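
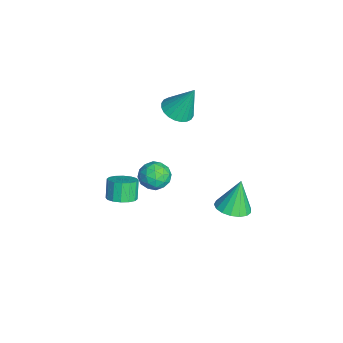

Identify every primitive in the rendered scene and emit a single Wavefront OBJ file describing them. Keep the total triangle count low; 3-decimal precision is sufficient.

v 1.971 -0.71 1.209
v 2.457 -1.147 1.721
v 1.503 -1.853 0.679
v 1.989 -2.29 1.191
v 1.343 -1.864 1.494
v 1.633 -1.158 1.821
v 2.327 -1.842 0.579
v 2.617 -1.136 0.906
v 2.677 -1.847 1.332
v 2.069 -1.86 1.897
v 1.891 -1.14 0.503
v 1.283 -1.153 1.068
v 2.255 -0.828 1.512
v 1.705 -2.172 0.888
v 1.325 -1.921 1.066
v 1.611 -2.178 1.368
v 1.771 -0.834 1.57
v 2.056 -1.091 1.872
v 1.402 -1.513 1.738
v 1.904 -1.909 0.528
v 2.189 -2.166 0.83
v 2.349 -0.822 1.032
v 2.635 -1.079 1.334
v 2.558 -1.487 0.662
v 2.67 -1.496 1.584
v 2.395 -2.168 1.272
v 2.594 -1.905 0.912
v 2.764 -1.49 1.105
v 2.313 -1.504 1.916
v 2.038 -2.176 1.605
v 1.658 -1.926 1.783
v 1.828 -1.51 1.975
v 2.442 -1.915 1.687
v 1.922 -0.824 0.795
v 1.647 -1.496 0.484
v 2.132 -1.49 0.425
v 2.302 -1.074 0.617
v 1.565 -0.832 1.128
v 1.29 -1.504 0.816
v 1.196 -1.51 1.295
v 1.366 -1.095 1.488
v 1.518 -1.085 0.713
v 3.149 2.034 -0.399
v 3.982 1.837 -0.157
v 2.771 2.446 1.239
v 4 2.25 -0.257
v 3.823 2.615 -0.389
v 3.492 2.846 -0.524
v 3.082 2.891 -0.629
v 2.687 2.74 -0.682
v 2.398 2.428 -0.671
v 2.281 2.025 -0.596
v 2.363 1.624 -0.477
v 2.624 1.318 -0.339
v 3.006 1.175 -0.216
v 3.421 1.229 -0.134
v 3.773 1.468 -0.113
v -0.318 -2.941 -2.837
v 0.348 -3.013 -2.457
v -0.196 -2.911 -1.483
v -0.862 -2.839 -1.863
v 0.307 -2.622 -2.52
v -0.237 -2.52 -1.547
v 0.099 -2.316 -2.669
v -0.445 -2.214 -1.695
v -0.221 -2.178 -2.862
v -0.765 -2.076 -1.889
v -0.566 -2.244 -3.049
v -1.111 -2.142 -2.075
v -0.846 -2.497 -3.178
v -1.39 -2.395 -2.205
v -0.984 -2.869 -3.217
v -1.528 -2.767 -2.243
v -0.943 -3.26 -3.153
v -1.487 -3.158 -2.18
v -0.735 -3.566 -3.005
v -1.279 -3.464 -2.031
v -0.415 -3.704 -2.811
v -0.959 -3.602 -1.838
v -0.069 -3.638 -2.625
v -0.614 -3.536 -1.651
v 0.21 -3.385 -2.495
v -0.334 -3.283 -1.522
v -1.316 -0.143 2.997
v -0.862 -0.828 3.251
v -1.064 0.643 4.663
v -0.621 -0.633 3.122
v -0.485 -0.364 2.975
v -0.476 -0.061 2.831
v -0.595 0.23 2.712
v -0.824 0.463 2.636
v -1.128 0.604 2.616
v -1.46 0.632 2.653
v -1.77 0.542 2.742
v -2.012 0.347 2.871
v -2.147 0.078 3.018
v -2.156 -0.225 3.162
v -2.037 -0.516 3.281
v -1.808 -0.749 3.357
v -1.505 -0.891 3.378
v -1.172 -0.918 3.34
f 1 38 17
f 38 12 41
f 17 41 6
f 38 41 17
f 1 17 13
f 17 6 18
f 13 18 2
f 17 18 13
f 1 13 22
f 13 2 23
f 22 23 8
f 13 23 22
f 1 22 34
f 22 8 37
f 34 37 11
f 22 37 34
f 1 34 38
f 34 11 42
f 38 42 12
f 34 42 38
f 2 18 29
f 18 6 32
f 29 32 10
f 18 32 29
f 6 41 19
f 41 12 40
f 19 40 5
f 41 40 19
f 12 42 39
f 42 11 35
f 39 35 3
f 42 35 39
f 11 37 36
f 37 8 24
f 36 24 7
f 37 24 36
f 8 23 28
f 23 2 25
f 28 25 9
f 23 25 28
f 4 30 16
f 30 10 31
f 16 31 5
f 30 31 16
f 4 16 14
f 16 5 15
f 14 15 3
f 16 15 14
f 4 14 21
f 14 3 20
f 21 20 7
f 14 20 21
f 4 21 26
f 21 7 27
f 26 27 9
f 21 27 26
f 4 26 30
f 26 9 33
f 30 33 10
f 26 33 30
f 5 31 19
f 31 10 32
f 19 32 6
f 31 32 19
f 3 15 39
f 15 5 40
f 39 40 12
f 15 40 39
f 7 20 36
f 20 3 35
f 36 35 11
f 20 35 36
f 9 27 28
f 27 7 24
f 28 24 8
f 27 24 28
f 10 33 29
f 33 9 25
f 29 25 2
f 33 25 29
f 44 43 46
f 44 46 45
f 46 43 47
f 46 47 45
f 47 43 48
f 47 48 45
f 48 43 49
f 48 49 45
f 49 43 50
f 49 50 45
f 50 43 51
f 50 51 45
f 51 43 52
f 51 52 45
f 52 43 53
f 52 53 45
f 53 43 54
f 53 54 45
f 54 43 55
f 54 55 45
f 55 43 56
f 55 56 45
f 56 43 57
f 56 57 45
f 57 43 44
f 57 44 45
f 59 58 62
f 59 62 60
f 60 62 63
f 60 63 61
f 62 58 64
f 62 64 63
f 63 64 65
f 63 65 61
f 64 58 66
f 64 66 65
f 65 66 67
f 65 67 61
f 66 58 68
f 66 68 67
f 67 68 69
f 67 69 61
f 68 58 70
f 68 70 69
f 69 70 71
f 69 71 61
f 70 58 72
f 70 72 71
f 71 72 73
f 71 73 61
f 72 58 74
f 72 74 73
f 73 74 75
f 73 75 61
f 74 58 76
f 74 76 75
f 75 76 77
f 75 77 61
f 76 58 78
f 76 78 77
f 77 78 79
f 77 79 61
f 78 58 80
f 78 80 79
f 79 80 81
f 79 81 61
f 80 58 82
f 80 82 81
f 81 82 83
f 81 83 61
f 82 58 59
f 82 59 83
f 83 59 60
f 83 60 61
f 85 84 87
f 85 87 86
f 87 84 88
f 87 88 86
f 88 84 89
f 88 89 86
f 89 84 90
f 89 90 86
f 90 84 91
f 90 91 86
f 91 84 92
f 91 92 86
f 92 84 93
f 92 93 86
f 93 84 94
f 93 94 86
f 94 84 95
f 94 95 86
f 95 84 96
f 95 96 86
f 96 84 97
f 96 97 86
f 97 84 98
f 97 98 86
f 98 84 99
f 98 99 86
f 99 84 100
f 99 100 86
f 100 84 101
f 100 101 86
f 101 84 85
f 101 85 86



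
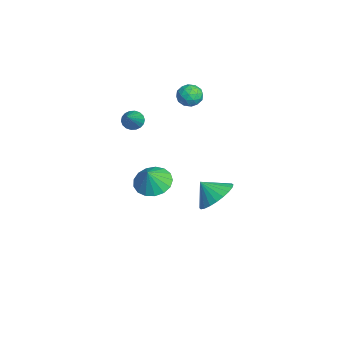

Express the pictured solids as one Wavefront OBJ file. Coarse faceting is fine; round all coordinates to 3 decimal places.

v -3.808 -0.38 0.167
v -3.434 -0.273 -0.251
v -2.192 -0.84 1.493
v -3.461 -0.047 -0.139
v -3.556 0.114 0.032
v -3.701 0.177 0.231
v -3.867 0.129 0.417
v -4.022 -0.019 0.553
v -4.133 -0.239 0.613
v -4.181 -0.486 0.585
v -4.154 -0.713 0.473
v -4.059 -0.873 0.302
v -3.914 -0.936 0.103
v -3.748 -0.889 -0.083
v -3.594 -0.74 -0.219
v -3.482 -0.521 -0.279
v -3.928 2.919 1.983
v -3.305 2.772 1.715
v -4.315 1.928 1.625
v -3.692 1.781 1.357
v -3.776 1.808 2.045
v -3.537 2.421 2.267
v -4.083 2.279 1.073
v -3.844 2.892 1.295
v -3.401 2.377 1.153
v -3.211 2.086 1.754
v -4.409 2.614 1.586
v -4.219 2.323 2.187
v -3.583 2.933 1.881
v -4.037 1.767 1.459
v -4.087 1.783 1.864
v -3.721 1.697 1.707
v -3.719 2.726 2.205
v -3.353 2.64 2.047
v -3.63 2.073 2.241
v -4.267 2.06 1.293
v -3.901 1.974 1.135
v -3.899 3.003 1.633
v -3.533 2.917 1.476
v -3.99 2.627 1.099
v -3.272 2.614 1.393
v -3.5 2.031 1.182
v -3.73 2.324 1.015
v -3.589 2.684 1.146
v -3.161 2.443 1.746
v -3.388 1.86 1.535
v -3.438 1.876 1.94
v -3.297 2.236 2.07
v -3.217 2.211 1.415
v -4.232 2.84 1.805
v -4.459 2.257 1.594
v -4.323 2.464 1.27
v -4.182 2.824 1.4
v -4.12 2.669 2.158
v -4.348 2.086 1.947
v -4.031 2.016 2.194
v -3.89 2.376 2.325
v -4.403 2.489 1.925
v -3.846 0.564 -4.378
v -3.114 0.107 -4.862
v -3.354 0.236 -3.322
v -2.952 0.548 -4.801
v -2.994 0.992 -4.643
v -3.232 1.339 -4.424
v -3.611 1.508 -4.195
v -4.043 1.461 -4.007
v -4.431 1.208 -3.905
v -4.685 0.808 -3.91
v -4.746 0.352 -4.023
v -4.602 -0.056 -4.217
v -4.284 -0.321 -4.448
v -3.866 -0.384 -4.663
v -3.444 -0.23 -4.812
v 2.113 2.708 -1.344
v 2.947 2.881 -0.783
v 1.727 2.012 -0.556
v 2.704 3.166 -0.65
v 2.371 3.382 -0.623
v 1.998 3.495 -0.705
v 1.643 3.488 -0.885
v 1.359 3.363 -1.135
v 1.191 3.138 -1.416
v 1.162 2.847 -1.686
v 1.278 2.535 -1.905
v 1.522 2.25 -2.038
v 1.855 2.034 -2.065
v 2.228 1.921 -1.983
v 2.583 1.928 -1.803
v 2.866 2.053 -1.554
v 3.035 2.278 -1.272
v 3.064 2.569 -1.002
f 2 1 4
f 2 4 3
f 4 1 5
f 4 5 3
f 5 1 6
f 5 6 3
f 6 1 7
f 6 7 3
f 7 1 8
f 7 8 3
f 8 1 9
f 8 9 3
f 9 1 10
f 9 10 3
f 10 1 11
f 10 11 3
f 11 1 12
f 11 12 3
f 12 1 13
f 12 13 3
f 13 1 14
f 13 14 3
f 14 1 15
f 14 15 3
f 15 1 16
f 15 16 3
f 16 1 2
f 16 2 3
f 17 54 33
f 54 28 57
f 33 57 22
f 54 57 33
f 17 33 29
f 33 22 34
f 29 34 18
f 33 34 29
f 17 29 38
f 29 18 39
f 38 39 24
f 29 39 38
f 17 38 50
f 38 24 53
f 50 53 27
f 38 53 50
f 17 50 54
f 50 27 58
f 54 58 28
f 50 58 54
f 18 34 45
f 34 22 48
f 45 48 26
f 34 48 45
f 22 57 35
f 57 28 56
f 35 56 21
f 57 56 35
f 28 58 55
f 58 27 51
f 55 51 19
f 58 51 55
f 27 53 52
f 53 24 40
f 52 40 23
f 53 40 52
f 24 39 44
f 39 18 41
f 44 41 25
f 39 41 44
f 20 46 32
f 46 26 47
f 32 47 21
f 46 47 32
f 20 32 30
f 32 21 31
f 30 31 19
f 32 31 30
f 20 30 37
f 30 19 36
f 37 36 23
f 30 36 37
f 20 37 42
f 37 23 43
f 42 43 25
f 37 43 42
f 20 42 46
f 42 25 49
f 46 49 26
f 42 49 46
f 21 47 35
f 47 26 48
f 35 48 22
f 47 48 35
f 19 31 55
f 31 21 56
f 55 56 28
f 31 56 55
f 23 36 52
f 36 19 51
f 52 51 27
f 36 51 52
f 25 43 44
f 43 23 40
f 44 40 24
f 43 40 44
f 26 49 45
f 49 25 41
f 45 41 18
f 49 41 45
f 60 59 62
f 60 62 61
f 62 59 63
f 62 63 61
f 63 59 64
f 63 64 61
f 64 59 65
f 64 65 61
f 65 59 66
f 65 66 61
f 66 59 67
f 66 67 61
f 67 59 68
f 67 68 61
f 68 59 69
f 68 69 61
f 69 59 70
f 69 70 61
f 70 59 71
f 70 71 61
f 71 59 72
f 71 72 61
f 72 59 73
f 72 73 61
f 73 59 60
f 73 60 61
f 75 74 77
f 75 77 76
f 77 74 78
f 77 78 76
f 78 74 79
f 78 79 76
f 79 74 80
f 79 80 76
f 80 74 81
f 80 81 76
f 81 74 82
f 81 82 76
f 82 74 83
f 82 83 76
f 83 74 84
f 83 84 76
f 84 74 85
f 84 85 76
f 85 74 86
f 85 86 76
f 86 74 87
f 86 87 76
f 87 74 88
f 87 88 76
f 88 74 89
f 88 89 76
f 89 74 90
f 89 90 76
f 90 74 91
f 90 91 76
f 91 74 75
f 91 75 76



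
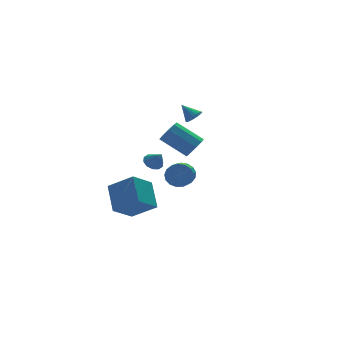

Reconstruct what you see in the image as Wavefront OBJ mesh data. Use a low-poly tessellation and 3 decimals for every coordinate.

v 1.407 2.861 -1.725
v 1.815 2.904 -1.026
v 1.081 1.922 -0.537
v 0.673 1.879 -1.235
v 1.519 3.15 -0.976
v 0.785 2.168 -0.487
v 1.198 3.33 -1.098
v 0.464 2.348 -0.609
v 0.924 3.402 -1.363
v 0.19 2.42 -0.874
v 0.761 3.35 -1.711
v 0.028 2.368 -1.222
v 0.747 3.186 -2.062
v 0.013 2.204 -1.573
v 0.883 2.948 -2.336
v 0.149 1.966 -1.847
v 1.139 2.69 -2.47
v 0.405 1.708 -1.98
v 1.457 2.471 -2.433
v 0.723 1.489 -1.943
v 1.763 2.341 -2.233
v 1.029 1.359 -1.744
v 1.988 2.331 -1.918
v 1.254 1.349 -1.428
v 2.079 2.442 -1.558
v 1.346 1.46 -1.068
v 2.017 2.649 -1.236
v 1.283 1.667 -0.747
v -2.356 -0.66 1.609
v -1.965 -0.965 1.29
v -2.204 -1.28 2.391
v -1.786 -0.7 1.465
v -1.824 -0.42 1.695
v -2.066 -0.231 1.892
v -2.419 -0.206 1.981
v -2.748 -0.354 1.928
v -2.927 -0.619 1.753
v -2.889 -0.899 1.523
v -2.647 -1.088 1.326
v -2.294 -1.113 1.237
v 2.5 3.369 2.298
v 2.849 3.156 2.709
v 2.16 4.171 3.002
v 3 3.326 2.588
v 3.052 3.505 2.409
v 2.995 3.657 2.209
v 2.84 3.752 2.026
v 2.617 3.771 1.897
v 2.371 3.71 1.847
v 2.15 3.582 1.887
v 1.999 3.412 2.008
v 1.947 3.233 2.187
v 2.004 3.081 2.388
v 2.159 2.986 2.571
v 2.382 2.967 2.7
v 2.628 3.028 2.749
v -0.689 -2.126 2.845
v -0.2 -2.188 3.385
v -1.143 -1.016 4.374
v -1.631 -0.954 3.835
v -0.067 -1.82 3.075
v -1.01 -0.648 4.064
v -0.224 -1.594 2.658
v -1.167 -0.423 3.647
v -0.599 -1.618 2.329
v -1.542 -0.446 3.318
v -1.016 -1.879 2.241
v -1.958 -0.707 3.23
v -1.279 -2.256 2.436
v -2.222 -1.084 3.425
v -1.266 -2.572 2.823
v -2.209 -1.4 3.812
v -0.983 -2.679 3.22
v -1.926 -1.507 4.209
v -0.562 -2.528 3.442
v -1.505 -1.356 4.431
v -2.771 3.161 -3.686
v -1.778 2.034 -2.693
v -2.308 4.612 -2.501
v -1.316 3.486 -1.508
v -1.404 3.514 -4.652
v -0.412 2.388 -3.659
v -0.942 4.966 -3.467
v 0.051 3.839 -2.474
f 2 1 5
f 2 5 3
f 3 5 6
f 3 6 4
f 5 1 7
f 5 7 6
f 6 7 8
f 6 8 4
f 7 1 9
f 7 9 8
f 8 9 10
f 8 10 4
f 9 1 11
f 9 11 10
f 10 11 12
f 10 12 4
f 11 1 13
f 11 13 12
f 12 13 14
f 12 14 4
f 13 1 15
f 13 15 14
f 14 15 16
f 14 16 4
f 15 1 17
f 15 17 16
f 16 17 18
f 16 18 4
f 17 1 19
f 17 19 18
f 18 19 20
f 18 20 4
f 19 1 21
f 19 21 20
f 20 21 22
f 20 22 4
f 21 1 23
f 21 23 22
f 22 23 24
f 22 24 4
f 23 1 25
f 23 25 24
f 24 25 26
f 24 26 4
f 25 1 27
f 25 27 26
f 26 27 28
f 26 28 4
f 27 1 2
f 27 2 28
f 28 2 3
f 28 3 4
f 30 29 32
f 30 32 31
f 32 29 33
f 32 33 31
f 33 29 34
f 33 34 31
f 34 29 35
f 34 35 31
f 35 29 36
f 35 36 31
f 36 29 37
f 36 37 31
f 37 29 38
f 37 38 31
f 38 29 39
f 38 39 31
f 39 29 40
f 39 40 31
f 40 29 30
f 40 30 31
f 42 41 44
f 42 44 43
f 44 41 45
f 44 45 43
f 45 41 46
f 45 46 43
f 46 41 47
f 46 47 43
f 47 41 48
f 47 48 43
f 48 41 49
f 48 49 43
f 49 41 50
f 49 50 43
f 50 41 51
f 50 51 43
f 51 41 52
f 51 52 43
f 52 41 53
f 52 53 43
f 53 41 54
f 53 54 43
f 54 41 55
f 54 55 43
f 55 41 56
f 55 56 43
f 56 41 42
f 56 42 43
f 58 57 61
f 58 61 59
f 59 61 62
f 59 62 60
f 61 57 63
f 61 63 62
f 62 63 64
f 62 64 60
f 63 57 65
f 63 65 64
f 64 65 66
f 64 66 60
f 65 57 67
f 65 67 66
f 66 67 68
f 66 68 60
f 67 57 69
f 67 69 68
f 68 69 70
f 68 70 60
f 69 57 71
f 69 71 70
f 70 71 72
f 70 72 60
f 71 57 73
f 71 73 72
f 72 73 74
f 72 74 60
f 73 57 75
f 73 75 74
f 74 75 76
f 74 76 60
f 75 57 58
f 75 58 76
f 76 58 59
f 76 59 60
f 78 80 77
f 81 78 77
f 77 80 79
f 79 81 77
f 78 84 80
f 82 78 81
f 82 84 78
f 80 84 79
f 83 81 79
f 79 84 83
f 83 82 81
f 84 82 83



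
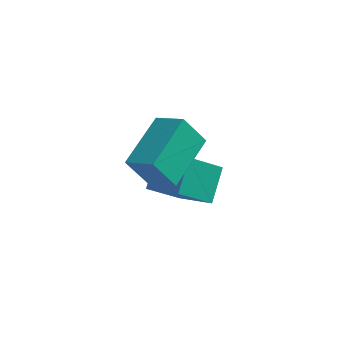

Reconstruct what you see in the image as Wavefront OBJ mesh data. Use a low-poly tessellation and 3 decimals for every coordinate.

v -2.432 -3.975 -0.561
v -2.971 -4.062 0.265
v -2.028 -2.517 -0.144
v -2.566 -2.603 0.682
v -1.674 -4.317 -0.102
v -2.212 -4.403 0.724
v -1.269 -2.858 0.315
v -1.808 -2.945 1.141
v -1.863 -3.267 -1.606
v -1.78 -2.411 -0.969
v -2.808 -2.722 -2.216
v -2.725 -1.866 -1.579
v -1.115 -2.794 -2.341
v -1.032 -1.938 -1.704
v -2.06 -2.249 -2.951
v -1.977 -1.393 -2.314
f 2 4 1
f 5 2 1
f 1 4 3
f 3 5 1
f 2 8 4
f 6 2 5
f 6 8 2
f 4 8 3
f 7 5 3
f 3 8 7
f 7 6 5
f 8 6 7
f 10 12 9
f 13 10 9
f 9 12 11
f 11 13 9
f 10 16 12
f 14 10 13
f 14 16 10
f 12 16 11
f 15 13 11
f 11 16 15
f 15 14 13
f 16 14 15



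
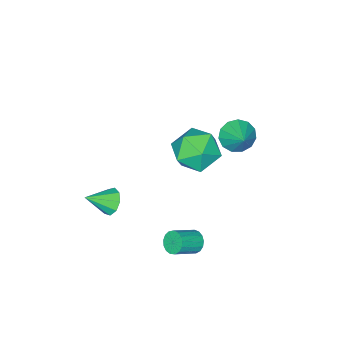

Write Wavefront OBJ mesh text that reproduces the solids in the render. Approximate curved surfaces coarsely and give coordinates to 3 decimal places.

v -0.539 0.442 2.388
v -0.111 -0.191 2.784
v 0.079 1.338 3.152
v 0.162 -0.057 2.407
v 0.212 0.235 2.023
v 0.024 0.593 1.756
v -0.343 0.902 1.689
v -0.772 1.066 1.844
v -1.127 1.031 2.172
v -1.295 0.809 2.568
v -1.224 0.471 2.908
v -0.934 0.123 3.082
v -0.52 -0.123 3.036
v 3.444 -3.568 -2.399
v 3.94 -3.146 -2.75
v 4.496 -4.172 -1.641
v 3.775 -2.91 -2.334
v 3.455 -2.982 -1.948
v 3.13 -3.329 -1.774
v 2.952 -3.787 -1.892
v 3.005 -4.144 -2.247
v 3.262 -4.231 -2.674
v 3.606 -4.008 -2.972
v 3.873 -3.579 -3.002
v 2.711 1.145 2.862
v 3.233 0.258 3.499
v 0.947 0.422 3.301
v 1.469 -0.465 3.938
v 1.516 0.675 4.338
v 2.606 1.122 4.067
v 1.574 -0.442 2.733
v 2.664 0.005 2.462
v 2.53 -0.722 3.419
v 2.494 -0.032 4.411
v 1.686 0.712 2.389
v 1.65 1.402 3.381
v 3.34 1.358 -1.744
v 3.673 1.499 -2.21
v 4.753 1.223 -1.522
v 4.42 1.082 -1.056
v 3.646 1.743 -2.07
v 4.726 1.467 -1.382
v 3.549 1.898 -1.855
v 4.629 1.622 -1.167
v 3.404 1.93 -1.615
v 4.484 1.654 -0.927
v 3.244 1.831 -1.404
v 4.325 1.555 -0.716
v 3.107 1.623 -1.271
v 4.187 1.347 -0.583
v 3.022 1.355 -1.247
v 4.103 1.079 -0.559
v 3.011 1.087 -1.336
v 4.091 0.811 -0.648
v 3.075 0.882 -1.519
v 4.155 0.605 -0.831
v 3.199 0.785 -1.753
v 4.279 0.509 -1.065
v 3.356 0.82 -1.985
v 4.436 0.544 -1.297
v 3.509 0.978 -2.162
v 4.589 0.702 -1.474
v 3.624 1.223 -2.243
v 4.704 0.947 -1.556
f 2 1 4
f 2 4 3
f 4 1 5
f 4 5 3
f 5 1 6
f 5 6 3
f 6 1 7
f 6 7 3
f 7 1 8
f 7 8 3
f 8 1 9
f 8 9 3
f 9 1 10
f 9 10 3
f 10 1 11
f 10 11 3
f 11 1 12
f 11 12 3
f 12 1 13
f 12 13 3
f 13 1 2
f 13 2 3
f 15 14 17
f 15 17 16
f 17 14 18
f 17 18 16
f 18 14 19
f 18 19 16
f 19 14 20
f 19 20 16
f 20 14 21
f 20 21 16
f 21 14 22
f 21 22 16
f 22 14 23
f 22 23 16
f 23 14 24
f 23 24 16
f 24 14 15
f 24 15 16
f 25 36 30
f 25 30 26
f 25 26 32
f 25 32 35
f 25 35 36
f 26 30 34
f 30 36 29
f 36 35 27
f 35 32 31
f 32 26 33
f 28 34 29
f 28 29 27
f 28 27 31
f 28 31 33
f 28 33 34
f 29 34 30
f 27 29 36
f 31 27 35
f 33 31 32
f 34 33 26
f 38 37 41
f 38 41 39
f 39 41 42
f 39 42 40
f 41 37 43
f 41 43 42
f 42 43 44
f 42 44 40
f 43 37 45
f 43 45 44
f 44 45 46
f 44 46 40
f 45 37 47
f 45 47 46
f 46 47 48
f 46 48 40
f 47 37 49
f 47 49 48
f 48 49 50
f 48 50 40
f 49 37 51
f 49 51 50
f 50 51 52
f 50 52 40
f 51 37 53
f 51 53 52
f 52 53 54
f 52 54 40
f 53 37 55
f 53 55 54
f 54 55 56
f 54 56 40
f 55 37 57
f 55 57 56
f 56 57 58
f 56 58 40
f 57 37 59
f 57 59 58
f 58 59 60
f 58 60 40
f 59 37 61
f 59 61 60
f 60 61 62
f 60 62 40
f 61 37 63
f 61 63 62
f 62 63 64
f 62 64 40
f 63 37 38
f 63 38 64
f 64 38 39
f 64 39 40



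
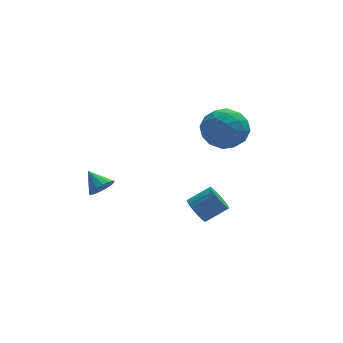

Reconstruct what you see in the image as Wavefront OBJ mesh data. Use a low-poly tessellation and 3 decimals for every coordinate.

v 1.066 -0.708 -0.865
v 1.434 -0.746 -1.435
v 2.443 -0.73 -0.785
v 2.074 -0.692 -0.215
v 1.407 -0.466 -1.401
v 2.416 -0.45 -0.751
v 1.322 -0.229 -1.274
v 2.33 -0.213 -0.624
v 1.192 -0.074 -1.076
v 2.2 -0.058 -0.426
v 1.04 -0.029 -0.842
v 2.048 -0.013 -0.192
v 0.893 -0.101 -0.612
v 1.901 -0.085 0.039
v 0.775 -0.278 -0.425
v 1.784 -0.262 0.225
v 0.708 -0.53 -0.315
v 1.717 -0.514 0.335
v 0.703 -0.812 -0.3
v 1.711 -0.796 0.351
v 0.76 -1.077 -0.382
v 1.769 -1.061 0.268
v 0.871 -1.277 -0.548
v 1.879 -1.261 0.102
v 1.015 -1.379 -0.769
v 2.023 -1.363 -0.119
v 1.167 -1.365 -1.007
v 2.176 -1.349 -0.356
v 1.303 -1.238 -1.22
v 2.311 -1.222 -0.569
v 1.397 -1.019 -1.371
v 2.406 -1.003 -0.721
v -2.33 2.215 -0.782
v -1.734 2.398 -0.599
v -2.77 3.005 -0.138
v -1.801 2.583 -0.872
v -2.011 2.669 -1.12
v -2.306 2.634 -1.279
v -2.607 2.487 -1.304
v -2.834 2.267 -1.189
v -2.926 2.033 -0.966
v -2.859 1.848 -0.693
v -2.649 1.761 -0.444
v -2.355 1.796 -0.286
v -2.053 1.944 -0.26
v -1.826 2.164 -0.375
v 3.612 2.423 1.252
v 4.098 1.806 2.086
v 2.042 2.514 2.234
v 2.528 1.897 3.068
v 2.883 2.968 2.867
v 3.853 2.911 2.26
v 2.287 1.409 2.06
v 3.257 1.352 1.453
v 3.279 1.178 2.585
v 3.648 2.142 3.084
v 2.492 2.178 1.236
v 2.861 3.142 1.735
v 3.993 2.106 1.582
v 2.147 2.214 2.738
v 2.356 2.843 2.619
v 2.641 2.48 3.11
v 3.849 2.756 1.685
v 4.135 2.393 2.175
v 3.42 3.077 2.635
v 2.005 1.927 2.145
v 2.291 1.564 2.635
v 3.499 1.84 1.21
v 3.784 1.477 1.701
v 2.72 1.243 1.685
v 3.797 1.375 2.366
v 2.874 1.428 2.944
v 2.733 1.141 2.351
v 3.303 1.108 1.994
v 4.014 1.941 2.66
v 3.091 1.995 3.237
v 3.299 2.624 3.119
v 3.87 2.591 2.762
v 3.532 1.573 2.953
v 3.049 2.325 1.083
v 2.126 2.379 1.66
v 2.27 1.729 1.558
v 2.841 1.696 1.201
v 3.266 2.892 1.376
v 2.343 2.945 1.954
v 2.837 3.212 2.326
v 3.407 3.179 1.969
v 2.608 2.747 1.367
f 2 1 5
f 2 5 3
f 3 5 6
f 3 6 4
f 5 1 7
f 5 7 6
f 6 7 8
f 6 8 4
f 7 1 9
f 7 9 8
f 8 9 10
f 8 10 4
f 9 1 11
f 9 11 10
f 10 11 12
f 10 12 4
f 11 1 13
f 11 13 12
f 12 13 14
f 12 14 4
f 13 1 15
f 13 15 14
f 14 15 16
f 14 16 4
f 15 1 17
f 15 17 16
f 16 17 18
f 16 18 4
f 17 1 19
f 17 19 18
f 18 19 20
f 18 20 4
f 19 1 21
f 19 21 20
f 20 21 22
f 20 22 4
f 21 1 23
f 21 23 22
f 22 23 24
f 22 24 4
f 23 1 25
f 23 25 24
f 24 25 26
f 24 26 4
f 25 1 27
f 25 27 26
f 26 27 28
f 26 28 4
f 27 1 29
f 27 29 28
f 28 29 30
f 28 30 4
f 29 1 31
f 29 31 30
f 30 31 32
f 30 32 4
f 31 1 2
f 31 2 32
f 32 2 3
f 32 3 4
f 34 33 36
f 34 36 35
f 36 33 37
f 36 37 35
f 37 33 38
f 37 38 35
f 38 33 39
f 38 39 35
f 39 33 40
f 39 40 35
f 40 33 41
f 40 41 35
f 41 33 42
f 41 42 35
f 42 33 43
f 42 43 35
f 43 33 44
f 43 44 35
f 44 33 45
f 44 45 35
f 45 33 46
f 45 46 35
f 46 33 34
f 46 34 35
f 47 84 63
f 84 58 87
f 63 87 52
f 84 87 63
f 47 63 59
f 63 52 64
f 59 64 48
f 63 64 59
f 47 59 68
f 59 48 69
f 68 69 54
f 59 69 68
f 47 68 80
f 68 54 83
f 80 83 57
f 68 83 80
f 47 80 84
f 80 57 88
f 84 88 58
f 80 88 84
f 48 64 75
f 64 52 78
f 75 78 56
f 64 78 75
f 52 87 65
f 87 58 86
f 65 86 51
f 87 86 65
f 58 88 85
f 88 57 81
f 85 81 49
f 88 81 85
f 57 83 82
f 83 54 70
f 82 70 53
f 83 70 82
f 54 69 74
f 69 48 71
f 74 71 55
f 69 71 74
f 50 76 62
f 76 56 77
f 62 77 51
f 76 77 62
f 50 62 60
f 62 51 61
f 60 61 49
f 62 61 60
f 50 60 67
f 60 49 66
f 67 66 53
f 60 66 67
f 50 67 72
f 67 53 73
f 72 73 55
f 67 73 72
f 50 72 76
f 72 55 79
f 76 79 56
f 72 79 76
f 51 77 65
f 77 56 78
f 65 78 52
f 77 78 65
f 49 61 85
f 61 51 86
f 85 86 58
f 61 86 85
f 53 66 82
f 66 49 81
f 82 81 57
f 66 81 82
f 55 73 74
f 73 53 70
f 74 70 54
f 73 70 74
f 56 79 75
f 79 55 71
f 75 71 48
f 79 71 75



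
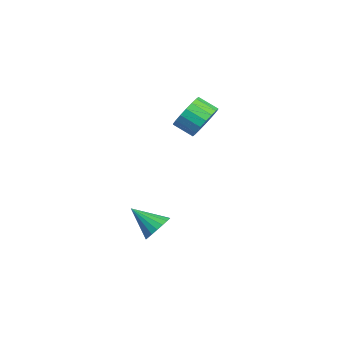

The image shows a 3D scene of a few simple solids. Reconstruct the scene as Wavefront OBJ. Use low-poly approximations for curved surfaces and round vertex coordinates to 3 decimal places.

v 2.019 1.546 -3.24
v 2.63 0.909 -3.415
v 1.081 0.354 -2.18
v 2.777 1.085 -3.087
v 2.774 1.353 -2.789
v 2.621 1.659 -2.58
v 2.349 1.942 -2.502
v 2.011 2.147 -2.57
v 1.675 2.233 -2.771
v 1.408 2.183 -3.065
v 1.261 2.006 -3.393
v 1.264 1.739 -3.691
v 1.417 1.433 -3.9
v 1.689 1.149 -3.978
v 2.026 0.944 -3.909
v 2.362 0.859 -3.709
v -0.146 4.44 2.887
v 0.719 4.263 3.525
v 0.091 3.382 4.132
v -0.774 3.56 3.493
v 0.474 4.605 3.768
v -0.153 3.724 4.374
v 0.107 4.914 3.836
v -0.521 4.033 4.442
v -0.311 5.129 3.716
v -0.939 4.248 4.322
v -0.696 5.208 3.431
v -1.324 4.327 4.038
v -0.972 5.135 3.039
v -1.6 4.254 3.646
v -1.085 4.924 2.617
v -1.713 4.043 3.223
v -1.011 4.618 2.248
v -1.639 3.737 2.855
v -0.767 4.276 2.006
v -1.394 3.395 2.612
v -0.399 3.967 1.938
v -1.027 3.086 2.544
v 0.019 3.752 2.058
v -0.609 2.871 2.664
v 0.404 3.673 2.342
v -0.224 2.792 2.949
v 0.68 3.746 2.734
v 0.052 2.865 3.341
v 0.793 3.957 3.157
v 0.165 3.076 3.763
f 2 1 4
f 2 4 3
f 4 1 5
f 4 5 3
f 5 1 6
f 5 6 3
f 6 1 7
f 6 7 3
f 7 1 8
f 7 8 3
f 8 1 9
f 8 9 3
f 9 1 10
f 9 10 3
f 10 1 11
f 10 11 3
f 11 1 12
f 11 12 3
f 12 1 13
f 12 13 3
f 13 1 14
f 13 14 3
f 14 1 15
f 14 15 3
f 15 1 16
f 15 16 3
f 16 1 2
f 16 2 3
f 18 17 21
f 18 21 19
f 19 21 22
f 19 22 20
f 21 17 23
f 21 23 22
f 22 23 24
f 22 24 20
f 23 17 25
f 23 25 24
f 24 25 26
f 24 26 20
f 25 17 27
f 25 27 26
f 26 27 28
f 26 28 20
f 27 17 29
f 27 29 28
f 28 29 30
f 28 30 20
f 29 17 31
f 29 31 30
f 30 31 32
f 30 32 20
f 31 17 33
f 31 33 32
f 32 33 34
f 32 34 20
f 33 17 35
f 33 35 34
f 34 35 36
f 34 36 20
f 35 17 37
f 35 37 36
f 36 37 38
f 36 38 20
f 37 17 39
f 37 39 38
f 38 39 40
f 38 40 20
f 39 17 41
f 39 41 40
f 40 41 42
f 40 42 20
f 41 17 43
f 41 43 42
f 42 43 44
f 42 44 20
f 43 17 45
f 43 45 44
f 44 45 46
f 44 46 20
f 45 17 18
f 45 18 46
f 46 18 19
f 46 19 20



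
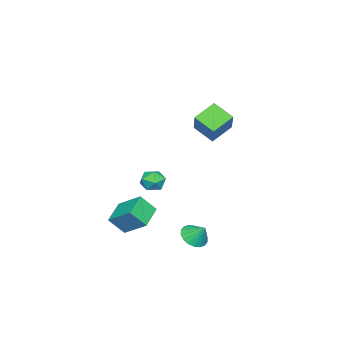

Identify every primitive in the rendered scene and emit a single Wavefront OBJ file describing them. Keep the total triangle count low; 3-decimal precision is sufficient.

v 2.643 -1.745 -4.509
v 1.183 -1.928 -3.992
v 2.815 -0.314 -3.516
v 1.355 -0.497 -2.999
v 3.085 -2.483 -3.521
v 1.625 -2.666 -3.004
v 3.257 -1.052 -2.528
v 1.797 -1.235 -2.011
v 2.436 2.326 -3.823
v 3.094 2.66 -4.202
v 2.564 3.034 -2.977
v 2.814 2.863 -4.33
v 2.458 2.96 -4.357
v 2.099 2.932 -4.279
v 1.806 2.783 -4.11
v 1.637 2.544 -3.884
v 1.627 2.262 -3.646
v 1.777 1.992 -3.443
v 2.058 1.789 -3.315
v 2.413 1.692 -3.288
v 2.773 1.72 -3.366
v 3.066 1.869 -3.535
v 3.234 2.108 -3.761
v 3.244 2.39 -3.999
v -2.413 0.934 2.994
v -1.106 1.652 4.415
v -2.282 2.125 2.271
v -0.975 2.844 3.692
v -1.285 0.356 2.248
v 0.022 1.075 3.669
v -1.154 1.548 1.525
v 0.153 2.266 2.946
v -1.036 -1.642 -1.444
v -0.602 -0.987 -1.64
v -0.218 -2.393 -2.14
v 0.216 -1.738 -2.336
v 0.215 -2.01 -1.573
v -0.291 -1.546 -1.143
v -0.529 -1.834 -2.637
v -1.035 -1.37 -2.207
v -0.288 -1.106 -2.377
v 0.171 -1.215 -1.719
v -0.991 -2.165 -2.061
v -0.532 -2.274 -1.403
f 2 4 1
f 5 2 1
f 1 4 3
f 3 5 1
f 2 8 4
f 6 2 5
f 6 8 2
f 4 8 3
f 7 5 3
f 3 8 7
f 7 6 5
f 8 6 7
f 10 9 12
f 10 12 11
f 12 9 13
f 12 13 11
f 13 9 14
f 13 14 11
f 14 9 15
f 14 15 11
f 15 9 16
f 15 16 11
f 16 9 17
f 16 17 11
f 17 9 18
f 17 18 11
f 18 9 19
f 18 19 11
f 19 9 20
f 19 20 11
f 20 9 21
f 20 21 11
f 21 9 22
f 21 22 11
f 22 9 23
f 22 23 11
f 23 9 24
f 23 24 11
f 24 9 10
f 24 10 11
f 26 28 25
f 29 26 25
f 25 28 27
f 27 29 25
f 26 32 28
f 30 26 29
f 30 32 26
f 28 32 27
f 31 29 27
f 27 32 31
f 31 30 29
f 32 30 31
f 33 44 38
f 33 38 34
f 33 34 40
f 33 40 43
f 33 43 44
f 34 38 42
f 38 44 37
f 44 43 35
f 43 40 39
f 40 34 41
f 36 42 37
f 36 37 35
f 36 35 39
f 36 39 41
f 36 41 42
f 37 42 38
f 35 37 44
f 39 35 43
f 41 39 40
f 42 41 34



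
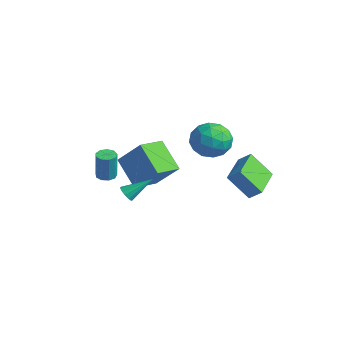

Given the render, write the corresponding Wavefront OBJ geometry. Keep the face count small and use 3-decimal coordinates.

v -0.37 1.948 -0.92
v 0.682 1.335 -0.847
v -1.042 0.985 0.667
v 0.01 0.372 0.74
v -0.018 1.566 0.984
v 0.398 2.162 0.004
v -0.758 0.158 -0.184
v -0.342 0.754 -1.164
v 0.442 0.229 -0.392
v 0.9 1.099 0.33
v -1.26 1.221 -0.51
v -0.802 2.091 0.212
v 0.215 1.726 -1.022
v -0.575 0.594 0.842
v -0.591 1.296 0.986
v 0.027 0.936 1.029
v 0.048 2.212 -0.522
v 0.666 1.851 -0.479
v 0.255 1.988 0.597
v -1.026 0.469 0.299
v -0.408 0.108 0.342
v -0.387 1.384 -1.209
v 0.231 1.024 -1.166
v -0.615 0.332 -0.777
v 0.692 0.715 -0.712
v 0.297 0.149 0.22
v -0.154 0.024 -0.323
v 0.09 0.374 -0.899
v 0.961 1.227 -0.288
v 0.566 0.661 0.645
v 0.55 1.363 0.788
v 0.794 1.713 0.212
v 0.82 0.577 -0.02
v -0.926 1.659 -0.825
v -1.321 1.093 0.108
v -1.154 0.607 -0.392
v -0.91 0.957 -0.968
v -0.657 2.171 -0.4
v -1.052 1.605 0.532
v -0.45 1.946 0.719
v -0.206 2.296 0.143
v -1.18 1.743 -0.16
v -0.077 -4.254 -2.201
v 0.419 -4.438 -2.241
v 0.477 -2.966 -1.259
v 0.379 -4.253 -2.471
v 0.195 -4.068 -2.616
v -0.075 -3.942 -2.63
v -0.346 -3.915 -2.507
v -0.532 -3.996 -2.287
v -0.573 -4.159 -2.04
v -0.456 -4.352 -1.845
v -0.22 -4.514 -1.762
v 0.063 -4.594 -1.819
v 0.3 -4.566 -1.998
v -3.613 -3.194 -2.99
v -3.065 -3.377 -3.051
v -2.9 -3.448 -1.351
v -3.447 -3.266 -1.29
v -3.075 -2.981 -3.033
v -2.91 -3.052 -1.333
v -3.336 -2.684 -2.996
v -3.171 -2.756 -1.295
v -3.727 -2.627 -2.955
v -3.562 -2.698 -1.255
v -4.064 -2.835 -2.931
v -3.899 -2.906 -1.231
v -4.19 -3.211 -2.935
v -4.025 -3.282 -1.234
v -4.046 -3.579 -2.964
v -3.88 -3.651 -1.264
v -3.699 -3.768 -3.006
v -3.534 -3.839 -1.305
v -3.312 -3.688 -3.04
v -3.147 -3.759 -1.34
v -4.998 -1.567 -3.079
v -3.657 -0.967 -1.442
v -5.27 0.03 -3.441
v -3.929 0.63 -1.804
v -3.331 -1.59 -4.436
v -1.99 -0.99 -2.799
v -3.603 0.007 -4.798
v -2.262 0.607 -3.161
v 2.964 1.317 -2.984
v 2.07 0.548 -1.611
v 1.664 3.014 -2.88
v 0.77 2.245 -1.507
v 3.53 1.715 -2.393
v 2.636 0.946 -1.02
v 2.23 3.412 -2.289
v 1.336 2.643 -0.916
f 1 38 17
f 38 12 41
f 17 41 6
f 38 41 17
f 1 17 13
f 17 6 18
f 13 18 2
f 17 18 13
f 1 13 22
f 13 2 23
f 22 23 8
f 13 23 22
f 1 22 34
f 22 8 37
f 34 37 11
f 22 37 34
f 1 34 38
f 34 11 42
f 38 42 12
f 34 42 38
f 2 18 29
f 18 6 32
f 29 32 10
f 18 32 29
f 6 41 19
f 41 12 40
f 19 40 5
f 41 40 19
f 12 42 39
f 42 11 35
f 39 35 3
f 42 35 39
f 11 37 36
f 37 8 24
f 36 24 7
f 37 24 36
f 8 23 28
f 23 2 25
f 28 25 9
f 23 25 28
f 4 30 16
f 30 10 31
f 16 31 5
f 30 31 16
f 4 16 14
f 16 5 15
f 14 15 3
f 16 15 14
f 4 14 21
f 14 3 20
f 21 20 7
f 14 20 21
f 4 21 26
f 21 7 27
f 26 27 9
f 21 27 26
f 4 26 30
f 26 9 33
f 30 33 10
f 26 33 30
f 5 31 19
f 31 10 32
f 19 32 6
f 31 32 19
f 3 15 39
f 15 5 40
f 39 40 12
f 15 40 39
f 7 20 36
f 20 3 35
f 36 35 11
f 20 35 36
f 9 27 28
f 27 7 24
f 28 24 8
f 27 24 28
f 10 33 29
f 33 9 25
f 29 25 2
f 33 25 29
f 44 43 46
f 44 46 45
f 46 43 47
f 46 47 45
f 47 43 48
f 47 48 45
f 48 43 49
f 48 49 45
f 49 43 50
f 49 50 45
f 50 43 51
f 50 51 45
f 51 43 52
f 51 52 45
f 52 43 53
f 52 53 45
f 53 43 54
f 53 54 45
f 54 43 55
f 54 55 45
f 55 43 44
f 55 44 45
f 57 56 60
f 57 60 58
f 58 60 61
f 58 61 59
f 60 56 62
f 60 62 61
f 61 62 63
f 61 63 59
f 62 56 64
f 62 64 63
f 63 64 65
f 63 65 59
f 64 56 66
f 64 66 65
f 65 66 67
f 65 67 59
f 66 56 68
f 66 68 67
f 67 68 69
f 67 69 59
f 68 56 70
f 68 70 69
f 69 70 71
f 69 71 59
f 70 56 72
f 70 72 71
f 71 72 73
f 71 73 59
f 72 56 74
f 72 74 73
f 73 74 75
f 73 75 59
f 74 56 57
f 74 57 75
f 75 57 58
f 75 58 59
f 77 79 76
f 80 77 76
f 76 79 78
f 78 80 76
f 77 83 79
f 81 77 80
f 81 83 77
f 79 83 78
f 82 80 78
f 78 83 82
f 82 81 80
f 83 81 82
f 85 87 84
f 88 85 84
f 84 87 86
f 86 88 84
f 85 91 87
f 89 85 88
f 89 91 85
f 87 91 86
f 90 88 86
f 86 91 90
f 90 89 88
f 91 89 90



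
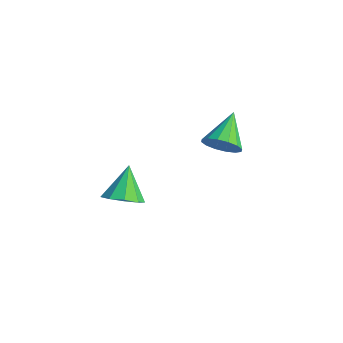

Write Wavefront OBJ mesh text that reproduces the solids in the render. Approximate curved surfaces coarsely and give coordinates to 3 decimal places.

v 3.722 1.386 0.413
v 4.243 1.574 0.691
v 3.058 2.234 1.087
v 4.217 1.76 0.431
v 4.057 1.846 0.166
v 3.808 1.808 -0.033
v 3.536 1.658 -0.112
v 3.313 1.435 -0.051
v 3.2 1.199 0.135
v 3.227 1.013 0.395
v 3.387 0.927 0.66
v 3.636 0.964 0.859
v 3.908 1.115 0.938
v 4.131 1.338 0.877
v 3.779 -1.952 -0.424
v 4.355 -1.77 -0.213
v 3.281 -1.428 0.484
v 4.189 -1.465 -0.48
v 3.832 -1.388 -0.721
v 3.449 -1.575 -0.822
v 3.221 -1.939 -0.737
v 3.254 -2.309 -0.505
v 3.532 -2.512 -0.235
v 3.926 -2.453 -0.053
v 4.251 -2.16 -0.045
f 2 1 4
f 2 4 3
f 4 1 5
f 4 5 3
f 5 1 6
f 5 6 3
f 6 1 7
f 6 7 3
f 7 1 8
f 7 8 3
f 8 1 9
f 8 9 3
f 9 1 10
f 9 10 3
f 10 1 11
f 10 11 3
f 11 1 12
f 11 12 3
f 12 1 13
f 12 13 3
f 13 1 14
f 13 14 3
f 14 1 2
f 14 2 3
f 16 15 18
f 16 18 17
f 18 15 19
f 18 19 17
f 19 15 20
f 19 20 17
f 20 15 21
f 20 21 17
f 21 15 22
f 21 22 17
f 22 15 23
f 22 23 17
f 23 15 24
f 23 24 17
f 24 15 25
f 24 25 17
f 25 15 16
f 25 16 17



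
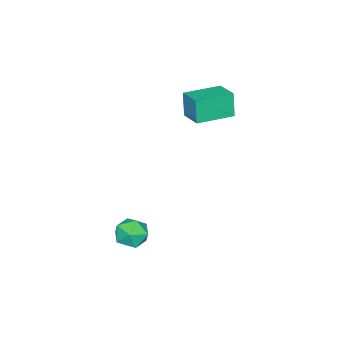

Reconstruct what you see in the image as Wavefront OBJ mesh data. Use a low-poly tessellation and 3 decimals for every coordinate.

v -4.929 1.463 3.034
v -5.147 1.251 4.339
v -4.308 2.524 3.31
v -4.526 2.312 4.615
v -3.314 0.488 3.145
v -3.532 0.276 4.45
v -2.693 1.549 3.421
v -2.911 1.337 4.726
v 0.395 0.893 -1.728
v 0.805 1.147 -2.481
v 1.555 0.113 -1.359
v 1.965 0.367 -2.112
v 1.815 0.962 -1.462
v 1.097 1.444 -1.69
v 1.263 -0.184 -2.15
v 0.545 0.298 -2.378
v 1.341 0.481 -2.741
v 1.682 1.19 -2.316
v 0.678 0.07 -1.524
v 1.019 0.779 -1.099
f 2 4 1
f 5 2 1
f 1 4 3
f 3 5 1
f 2 8 4
f 6 2 5
f 6 8 2
f 4 8 3
f 7 5 3
f 3 8 7
f 7 6 5
f 8 6 7
f 9 20 14
f 9 14 10
f 9 10 16
f 9 16 19
f 9 19 20
f 10 14 18
f 14 20 13
f 20 19 11
f 19 16 15
f 16 10 17
f 12 18 13
f 12 13 11
f 12 11 15
f 12 15 17
f 12 17 18
f 13 18 14
f 11 13 20
f 15 11 19
f 17 15 16
f 18 17 10



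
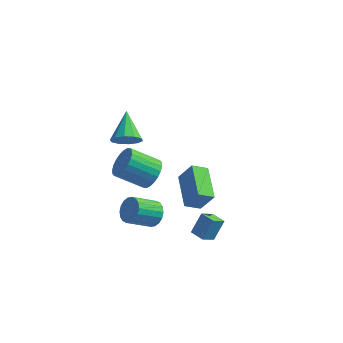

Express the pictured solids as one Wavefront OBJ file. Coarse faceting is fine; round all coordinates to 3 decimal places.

v -0.994 1.385 -0.638
v -0.485 1.431 0.103
v -1.897 1.001 1.099
v -2.406 0.955 0.358
v -0.602 1.761 0.08
v -2.014 1.331 1.076
v -0.779 2.034 -0.053
v -2.19 1.604 0.943
v -0.989 2.208 -0.275
v -2.4 1.778 0.721
v -1.199 2.257 -0.552
v -2.61 1.827 0.444
v -1.378 2.173 -0.842
v -2.789 1.743 0.154
v -1.499 1.969 -1.101
v -2.91 1.539 -0.105
v -1.543 1.676 -1.289
v -2.954 1.246 -0.293
v -1.503 1.339 -1.379
v -2.915 0.909 -0.383
v -1.386 1.009 -1.356
v -2.798 0.579 -0.36
v -1.21 0.736 -1.223
v -2.621 0.306 -0.227
v -1 0.562 -1.001
v -2.411 0.132 -0.005
v -0.79 0.513 -0.724
v -2.201 0.083 0.272
v -0.611 0.597 -0.434
v -2.022 0.167 0.562
v -0.49 0.801 -0.175
v -1.901 0.371 0.821
v -0.446 1.094 0.013
v -1.857 0.664 1.009
v -1.934 0.323 2.795
v -1.201 0.641 2.666
v -2.406 1.777 3.705
v -1.499 0.781 2.288
v -1.963 0.745 2.104
v -2.416 0.548 2.184
v -2.685 0.265 2.497
v -2.667 0.004 2.924
v -2.369 -0.136 3.301
v -1.905 -0.1 3.485
v -1.452 0.097 3.405
v -1.183 0.38 3.092
v 1.546 -0.316 -3.055
v 1.887 0.336 -2.057
v 1.94 0.349 -3.624
v 2.281 1.001 -2.626
v 2.259 -0.721 -3.034
v 2.6 -0.069 -2.036
v 2.653 -0.056 -3.603
v 2.994 0.596 -2.605
v -0.74 0.803 -3.323
v -0.293 0.908 -2.705
v -1.293 0.063 -1.838
v -1.74 -0.043 -2.457
v -0.507 1.175 -2.691
v -1.507 0.33 -1.824
v -0.767 1.369 -2.803
v -1.767 0.524 -1.936
v -1.022 1.45 -3.017
v -2.022 0.605 -2.15
v -1.221 1.403 -3.292
v -2.22 0.558 -2.425
v -1.324 1.237 -3.573
v -2.324 0.392 -2.707
v -1.312 0.985 -3.805
v -2.312 0.14 -2.938
v -1.187 0.697 -3.942
v -2.187 -0.148 -3.075
v -0.973 0.43 -3.956
v -1.973 -0.415 -3.089
v -0.713 0.236 -3.844
v -1.713 -0.609 -2.977
v -0.458 0.155 -3.63
v -1.458 -0.69 -2.763
v -0.26 0.202 -3.355
v -1.259 -0.643 -2.488
v -0.156 0.368 -3.073
v -1.156 -0.477 -2.207
v -0.168 0.62 -2.842
v -1.168 -0.225 -1.975
v 0.294 2.714 -4.209
v 1.014 2.748 -3.056
v -0.583 4.534 -3.715
v 0.137 4.568 -2.562
v 1.023 3.192 -4.678
v 1.743 3.226 -3.525
v 0.146 5.012 -4.184
v 0.866 5.046 -3.031
f 2 1 5
f 2 5 3
f 3 5 6
f 3 6 4
f 5 1 7
f 5 7 6
f 6 7 8
f 6 8 4
f 7 1 9
f 7 9 8
f 8 9 10
f 8 10 4
f 9 1 11
f 9 11 10
f 10 11 12
f 10 12 4
f 11 1 13
f 11 13 12
f 12 13 14
f 12 14 4
f 13 1 15
f 13 15 14
f 14 15 16
f 14 16 4
f 15 1 17
f 15 17 16
f 16 17 18
f 16 18 4
f 17 1 19
f 17 19 18
f 18 19 20
f 18 20 4
f 19 1 21
f 19 21 20
f 20 21 22
f 20 22 4
f 21 1 23
f 21 23 22
f 22 23 24
f 22 24 4
f 23 1 25
f 23 25 24
f 24 25 26
f 24 26 4
f 25 1 27
f 25 27 26
f 26 27 28
f 26 28 4
f 27 1 29
f 27 29 28
f 28 29 30
f 28 30 4
f 29 1 31
f 29 31 30
f 30 31 32
f 30 32 4
f 31 1 33
f 31 33 32
f 32 33 34
f 32 34 4
f 33 1 2
f 33 2 34
f 34 2 3
f 34 3 4
f 36 35 38
f 36 38 37
f 38 35 39
f 38 39 37
f 39 35 40
f 39 40 37
f 40 35 41
f 40 41 37
f 41 35 42
f 41 42 37
f 42 35 43
f 42 43 37
f 43 35 44
f 43 44 37
f 44 35 45
f 44 45 37
f 45 35 46
f 45 46 37
f 46 35 36
f 46 36 37
f 48 50 47
f 51 48 47
f 47 50 49
f 49 51 47
f 48 54 50
f 52 48 51
f 52 54 48
f 50 54 49
f 53 51 49
f 49 54 53
f 53 52 51
f 54 52 53
f 56 55 59
f 56 59 57
f 57 59 60
f 57 60 58
f 59 55 61
f 59 61 60
f 60 61 62
f 60 62 58
f 61 55 63
f 61 63 62
f 62 63 64
f 62 64 58
f 63 55 65
f 63 65 64
f 64 65 66
f 64 66 58
f 65 55 67
f 65 67 66
f 66 67 68
f 66 68 58
f 67 55 69
f 67 69 68
f 68 69 70
f 68 70 58
f 69 55 71
f 69 71 70
f 70 71 72
f 70 72 58
f 71 55 73
f 71 73 72
f 72 73 74
f 72 74 58
f 73 55 75
f 73 75 74
f 74 75 76
f 74 76 58
f 75 55 77
f 75 77 76
f 76 77 78
f 76 78 58
f 77 55 79
f 77 79 78
f 78 79 80
f 78 80 58
f 79 55 81
f 79 81 80
f 80 81 82
f 80 82 58
f 81 55 83
f 81 83 82
f 82 83 84
f 82 84 58
f 83 55 56
f 83 56 84
f 84 56 57
f 84 57 58
f 86 88 85
f 89 86 85
f 85 88 87
f 87 89 85
f 86 92 88
f 90 86 89
f 90 92 86
f 88 92 87
f 91 89 87
f 87 92 91
f 91 90 89
f 92 90 91



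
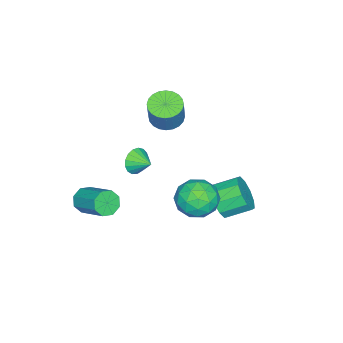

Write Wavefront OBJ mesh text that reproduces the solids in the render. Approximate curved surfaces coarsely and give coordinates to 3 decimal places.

v -2.512 -2.059 2.211
v -1.68 -2.41 1.916
v -0.996 -2.132 3.514
v -1.828 -1.781 3.809
v -1.639 -2.05 1.836
v -0.955 -1.772 3.434
v -1.731 -1.692 1.813
v -1.047 -1.414 3.411
v -1.942 -1.389 1.851
v -1.258 -1.112 3.449
v -2.24 -1.189 1.943
v -1.556 -0.911 3.541
v -2.579 -1.121 2.077
v -1.895 -0.843 3.674
v -2.908 -1.196 2.231
v -2.224 -0.918 3.828
v -3.177 -1.402 2.381
v -2.493 -1.124 3.979
v -3.344 -1.708 2.506
v -2.66 -1.43 4.104
v -3.385 -2.068 2.586
v -2.701 -1.79 4.184
v -3.293 -2.426 2.609
v -2.609 -2.148 4.207
v -3.082 -2.728 2.571
v -2.398 -2.451 4.169
v -2.784 -2.929 2.479
v -2.1 -2.651 4.077
v -2.445 -2.997 2.346
v -1.761 -2.719 3.943
v -2.116 -2.922 2.192
v -1.432 -2.644 3.789
v -1.847 -2.716 2.041
v -1.163 -2.438 3.639
v 1.939 2.567 -0.198
v 3.022 2.483 0.357
v 1.118 1.497 1.243
v 2.201 1.413 1.798
v 1.623 2.486 1.749
v 2.13 3.147 0.858
v 2.01 0.833 0.742
v 2.517 1.494 -0.149
v 3.066 1.412 0.938
v 2.826 2.433 1.56
v 1.314 1.547 0.04
v 1.074 2.568 0.662
v 2.552 2.619 -0.047
v 1.588 1.361 1.647
v 1.248 1.991 1.618
v 1.884 1.942 1.944
v 2.028 3.009 0.248
v 2.664 2.96 0.574
v 1.842 2.961 1.392
v 1.476 1.02 1.026
v 2.112 0.971 1.352
v 2.256 2.038 -0.344
v 2.892 1.989 -0.018
v 2.298 1.019 0.208
v 3.215 1.94 0.62
v 2.733 1.311 1.467
v 2.621 0.97 0.847
v 2.919 1.359 0.323
v 3.074 2.54 0.986
v 2.592 1.911 1.833
v 2.252 2.542 1.804
v 2.55 2.931 1.281
v 3.1 1.911 1.327
v 1.548 2.069 -0.233
v 1.066 1.44 0.614
v 1.59 1.049 0.319
v 1.888 1.438 -0.204
v 1.407 2.669 0.133
v 0.925 2.04 0.98
v 1.221 2.621 1.277
v 1.519 3.01 0.753
v 1.04 2.069 0.273
v 2.625 -1.085 2.964
v 2.933 -1.387 3.638
v 2.875 -0.135 3.276
v 3.229 -1.385 3.395
v 3.386 -1.314 3.054
v 3.37 -1.191 2.692
v 3.182 -1.044 2.392
v 2.868 -0.906 2.223
v 2.497 -0.809 2.225
v 2.156 -0.775 2.395
v 1.922 -0.812 2.696
v 1.85 -0.912 3.059
v 1.955 -1.051 3.4
v 2.213 -1.198 3.641
v 2.566 -1.319 3.727
v 3.33 -3.647 -0.653
v 3.922 -3.585 -1.173
v 4.601 -1.971 -0.206
v 4.01 -2.033 0.313
v 3.431 -3.276 -1.343
v 4.11 -1.662 -0.377
v 2.881 -3.185 -1.11
v 3.56 -1.571 -0.143
v 2.594 -3.364 -0.608
v 3.273 -1.75 0.358
v 2.739 -3.709 -0.134
v 3.418 -2.095 0.833
v 3.23 -4.018 0.037
v 3.909 -2.404 1.003
v 3.78 -4.109 -0.197
v 4.459 -2.495 0.77
v 4.067 -3.93 -0.698
v 4.746 -2.316 0.268
v 0.629 2.505 -0.416
v 1.495 2.66 0.193
v 0.837 3.85 0.826
v -0.029 3.695 0.216
v 1.575 3.002 -0.367
v 0.917 4.192 0.266
v 1.294 3.154 -0.946
v 0.636 4.345 -0.313
v 0.759 3.059 -1.323
v 0.101 4.249 -0.69
v 0.175 2.751 -1.353
v -0.484 3.942 -0.72
v -0.237 2.35 -1.026
v -0.895 3.54 -0.393
v -0.317 2.008 -0.466
v -0.975 3.198 0.167
v -0.036 1.855 0.113
v -0.694 3.046 0.746
v 0.499 1.951 0.49
v -0.159 3.141 1.123
v 1.084 2.258 0.52
v 0.425 3.449 1.153
f 2 1 5
f 2 5 3
f 3 5 6
f 3 6 4
f 5 1 7
f 5 7 6
f 6 7 8
f 6 8 4
f 7 1 9
f 7 9 8
f 8 9 10
f 8 10 4
f 9 1 11
f 9 11 10
f 10 11 12
f 10 12 4
f 11 1 13
f 11 13 12
f 12 13 14
f 12 14 4
f 13 1 15
f 13 15 14
f 14 15 16
f 14 16 4
f 15 1 17
f 15 17 16
f 16 17 18
f 16 18 4
f 17 1 19
f 17 19 18
f 18 19 20
f 18 20 4
f 19 1 21
f 19 21 20
f 20 21 22
f 20 22 4
f 21 1 23
f 21 23 22
f 22 23 24
f 22 24 4
f 23 1 25
f 23 25 24
f 24 25 26
f 24 26 4
f 25 1 27
f 25 27 26
f 26 27 28
f 26 28 4
f 27 1 29
f 27 29 28
f 28 29 30
f 28 30 4
f 29 1 31
f 29 31 30
f 30 31 32
f 30 32 4
f 31 1 33
f 31 33 32
f 32 33 34
f 32 34 4
f 33 1 2
f 33 2 34
f 34 2 3
f 34 3 4
f 35 72 51
f 72 46 75
f 51 75 40
f 72 75 51
f 35 51 47
f 51 40 52
f 47 52 36
f 51 52 47
f 35 47 56
f 47 36 57
f 56 57 42
f 47 57 56
f 35 56 68
f 56 42 71
f 68 71 45
f 56 71 68
f 35 68 72
f 68 45 76
f 72 76 46
f 68 76 72
f 36 52 63
f 52 40 66
f 63 66 44
f 52 66 63
f 40 75 53
f 75 46 74
f 53 74 39
f 75 74 53
f 46 76 73
f 76 45 69
f 73 69 37
f 76 69 73
f 45 71 70
f 71 42 58
f 70 58 41
f 71 58 70
f 42 57 62
f 57 36 59
f 62 59 43
f 57 59 62
f 38 64 50
f 64 44 65
f 50 65 39
f 64 65 50
f 38 50 48
f 50 39 49
f 48 49 37
f 50 49 48
f 38 48 55
f 48 37 54
f 55 54 41
f 48 54 55
f 38 55 60
f 55 41 61
f 60 61 43
f 55 61 60
f 38 60 64
f 60 43 67
f 64 67 44
f 60 67 64
f 39 65 53
f 65 44 66
f 53 66 40
f 65 66 53
f 37 49 73
f 49 39 74
f 73 74 46
f 49 74 73
f 41 54 70
f 54 37 69
f 70 69 45
f 54 69 70
f 43 61 62
f 61 41 58
f 62 58 42
f 61 58 62
f 44 67 63
f 67 43 59
f 63 59 36
f 67 59 63
f 78 77 80
f 78 80 79
f 80 77 81
f 80 81 79
f 81 77 82
f 81 82 79
f 82 77 83
f 82 83 79
f 83 77 84
f 83 84 79
f 84 77 85
f 84 85 79
f 85 77 86
f 85 86 79
f 86 77 87
f 86 87 79
f 87 77 88
f 87 88 79
f 88 77 89
f 88 89 79
f 89 77 90
f 89 90 79
f 90 77 91
f 90 91 79
f 91 77 78
f 91 78 79
f 93 92 96
f 93 96 94
f 94 96 97
f 94 97 95
f 96 92 98
f 96 98 97
f 97 98 99
f 97 99 95
f 98 92 100
f 98 100 99
f 99 100 101
f 99 101 95
f 100 92 102
f 100 102 101
f 101 102 103
f 101 103 95
f 102 92 104
f 102 104 103
f 103 104 105
f 103 105 95
f 104 92 106
f 104 106 105
f 105 106 107
f 105 107 95
f 106 92 108
f 106 108 107
f 107 108 109
f 107 109 95
f 108 92 93
f 108 93 109
f 109 93 94
f 109 94 95
f 111 110 114
f 111 114 112
f 112 114 115
f 112 115 113
f 114 110 116
f 114 116 115
f 115 116 117
f 115 117 113
f 116 110 118
f 116 118 117
f 117 118 119
f 117 119 113
f 118 110 120
f 118 120 119
f 119 120 121
f 119 121 113
f 120 110 122
f 120 122 121
f 121 122 123
f 121 123 113
f 122 110 124
f 122 124 123
f 123 124 125
f 123 125 113
f 124 110 126
f 124 126 125
f 125 126 127
f 125 127 113
f 126 110 128
f 126 128 127
f 127 128 129
f 127 129 113
f 128 110 130
f 128 130 129
f 129 130 131
f 129 131 113
f 130 110 111
f 130 111 131
f 131 111 112
f 131 112 113



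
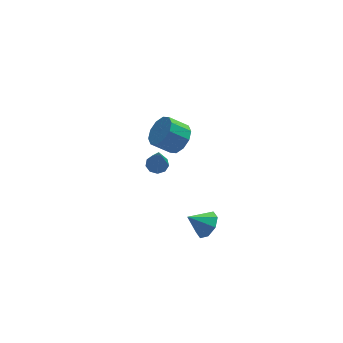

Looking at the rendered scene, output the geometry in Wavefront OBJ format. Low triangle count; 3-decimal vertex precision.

v 2.452 0.679 1.866
v 3.021 0.516 2.583
v 2.037 0.639 3.392
v 1.468 0.801 2.674
v 3.013 1.083 2.487
v 2.029 1.206 3.296
v 2.791 1.495 2.154
v 1.807 1.618 2.963
v 2.439 1.595 1.711
v 1.455 1.718 2.52
v 2.093 1.346 1.327
v 1.108 1.469 2.135
v 1.883 0.841 1.148
v 0.899 0.964 1.957
v 1.891 0.274 1.244
v 0.907 0.397 2.053
v 2.113 -0.138 1.577
v 1.129 -0.015 2.386
v 2.465 -0.238 2.02
v 1.481 -0.115 2.829
v 2.812 0.011 2.405
v 1.827 0.134 3.213
v 3.11 -2.842 -1.978
v 3.638 -2.938 -1.332
v 2.13 -2.738 -1.162
v 3.564 -2.322 -1.5
v 3.224 -2.011 -1.948
v 2.817 -2.187 -2.414
v 2.582 -2.747 -2.624
v 2.656 -3.363 -2.456
v 2.996 -3.674 -2.008
v 3.403 -3.498 -1.542
v 2.022 4.354 -4.08
v 2.335 4.868 -3.862
v 1.958 3.586 -2.18
v 1.903 4.938 -3.848
v 1.527 4.735 -3.943
v 1.383 4.353 -4.102
v 1.538 3.972 -4.251
v 1.92 3.769 -4.319
v 2.35 3.84 -4.276
v 2.626 4.151 -4.141
v 2.62 4.557 -3.977
f 2 1 5
f 2 5 3
f 3 5 6
f 3 6 4
f 5 1 7
f 5 7 6
f 6 7 8
f 6 8 4
f 7 1 9
f 7 9 8
f 8 9 10
f 8 10 4
f 9 1 11
f 9 11 10
f 10 11 12
f 10 12 4
f 11 1 13
f 11 13 12
f 12 13 14
f 12 14 4
f 13 1 15
f 13 15 14
f 14 15 16
f 14 16 4
f 15 1 17
f 15 17 16
f 16 17 18
f 16 18 4
f 17 1 19
f 17 19 18
f 18 19 20
f 18 20 4
f 19 1 21
f 19 21 20
f 20 21 22
f 20 22 4
f 21 1 2
f 21 2 22
f 22 2 3
f 22 3 4
f 24 23 26
f 24 26 25
f 26 23 27
f 26 27 25
f 27 23 28
f 27 28 25
f 28 23 29
f 28 29 25
f 29 23 30
f 29 30 25
f 30 23 31
f 30 31 25
f 31 23 32
f 31 32 25
f 32 23 24
f 32 24 25
f 34 33 36
f 34 36 35
f 36 33 37
f 36 37 35
f 37 33 38
f 37 38 35
f 38 33 39
f 38 39 35
f 39 33 40
f 39 40 35
f 40 33 41
f 40 41 35
f 41 33 42
f 41 42 35
f 42 33 43
f 42 43 35
f 43 33 34
f 43 34 35



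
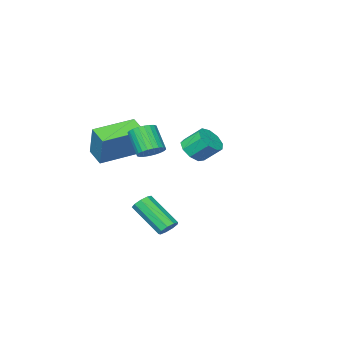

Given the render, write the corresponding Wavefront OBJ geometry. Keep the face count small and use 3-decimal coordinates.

v -0.247 -2.18 1.956
v 0.181 -1.332 3.671
v -0.162 -1.241 1.471
v 0.266 -0.393 3.186
v 1.854 -2.547 1.614
v 2.282 -1.699 3.329
v 1.939 -1.608 1.129
v 2.367 -0.76 2.844
v 2.295 2.925 3.169
v 2.972 2.894 3.225
v 2.842 2.024 4.326
v 2.165 2.055 4.271
v 2.917 3.101 3.382
v 2.786 2.23 4.483
v 2.767 3.281 3.506
v 2.636 2.41 4.608
v 2.545 3.407 3.579
v 2.414 2.536 4.681
v 2.285 3.459 3.59
v 2.155 2.589 4.692
v 2.027 3.431 3.537
v 1.896 2.56 4.638
v 1.81 3.325 3.427
v 1.679 2.454 4.529
v 1.666 3.158 3.279
v 1.535 2.288 4.38
v 1.618 2.956 3.114
v 1.488 2.086 4.215
v 1.674 2.75 2.957
v 1.543 1.879 4.058
v 1.824 2.57 2.832
v 1.693 1.699 3.934
v 2.046 2.444 2.759
v 1.915 1.573 3.861
v 2.305 2.391 2.748
v 2.175 1.521 3.85
v 2.564 2.42 2.802
v 2.433 1.549 3.903
v 2.781 2.526 2.911
v 2.65 1.655 4.013
v 2.925 2.692 3.06
v 2.794 1.822 4.161
v 0.219 1.394 -2.519
v 0.722 1.309 -2.774
v 1.144 -0.199 -1.435
v 0.641 -0.114 -1.181
v 0.76 1.572 -2.489
v 1.182 0.064 -1.15
v 0.544 1.752 -2.218
v 0.966 0.244 -0.88
v 0.177 1.765 -2.088
v 0.599 0.257 -0.75
v -0.171 1.604 -2.16
v 0.251 0.096 -0.822
v -0.336 1.345 -2.4
v 0.086 -0.163 -1.061
v -0.242 1.109 -2.696
v 0.18 -0.399 -1.357
v 0.068 1.006 -2.909
v 0.49 -0.502 -1.57
v 0.449 1.085 -2.94
v 0.871 -0.423 -1.601
v -3.59 -1.738 0.779
v -2.83 -1.539 1.045
v -3.33 -0.762 1.888
v -4.09 -0.962 1.621
v -2.988 -1.188 0.628
v -3.487 -0.411 1.47
v -3.428 -1.094 0.281
v -3.927 -0.317 1.124
v -3.943 -1.302 0.167
v -4.443 -0.526 1.01
v -4.294 -1.714 0.339
v -4.794 -0.938 1.182
v -4.315 -2.138 0.717
v -4.815 -1.361 1.56
v -3.997 -2.374 1.124
v -4.497 -1.597 1.966
v -3.489 -2.313 1.369
v -3.988 -1.536 2.211
v -3.028 -1.983 1.338
v -3.527 -1.206 2.18
f 2 4 1
f 5 2 1
f 1 4 3
f 3 5 1
f 2 8 4
f 6 2 5
f 6 8 2
f 4 8 3
f 7 5 3
f 3 8 7
f 7 6 5
f 8 6 7
f 10 9 13
f 10 13 11
f 11 13 14
f 11 14 12
f 13 9 15
f 13 15 14
f 14 15 16
f 14 16 12
f 15 9 17
f 15 17 16
f 16 17 18
f 16 18 12
f 17 9 19
f 17 19 18
f 18 19 20
f 18 20 12
f 19 9 21
f 19 21 20
f 20 21 22
f 20 22 12
f 21 9 23
f 21 23 22
f 22 23 24
f 22 24 12
f 23 9 25
f 23 25 24
f 24 25 26
f 24 26 12
f 25 9 27
f 25 27 26
f 26 27 28
f 26 28 12
f 27 9 29
f 27 29 28
f 28 29 30
f 28 30 12
f 29 9 31
f 29 31 30
f 30 31 32
f 30 32 12
f 31 9 33
f 31 33 32
f 32 33 34
f 32 34 12
f 33 9 35
f 33 35 34
f 34 35 36
f 34 36 12
f 35 9 37
f 35 37 36
f 36 37 38
f 36 38 12
f 37 9 39
f 37 39 38
f 38 39 40
f 38 40 12
f 39 9 41
f 39 41 40
f 40 41 42
f 40 42 12
f 41 9 10
f 41 10 42
f 42 10 11
f 42 11 12
f 44 43 47
f 44 47 45
f 45 47 48
f 45 48 46
f 47 43 49
f 47 49 48
f 48 49 50
f 48 50 46
f 49 43 51
f 49 51 50
f 50 51 52
f 50 52 46
f 51 43 53
f 51 53 52
f 52 53 54
f 52 54 46
f 53 43 55
f 53 55 54
f 54 55 56
f 54 56 46
f 55 43 57
f 55 57 56
f 56 57 58
f 56 58 46
f 57 43 59
f 57 59 58
f 58 59 60
f 58 60 46
f 59 43 61
f 59 61 60
f 60 61 62
f 60 62 46
f 61 43 44
f 61 44 62
f 62 44 45
f 62 45 46
f 64 63 67
f 64 67 65
f 65 67 68
f 65 68 66
f 67 63 69
f 67 69 68
f 68 69 70
f 68 70 66
f 69 63 71
f 69 71 70
f 70 71 72
f 70 72 66
f 71 63 73
f 71 73 72
f 72 73 74
f 72 74 66
f 73 63 75
f 73 75 74
f 74 75 76
f 74 76 66
f 75 63 77
f 75 77 76
f 76 77 78
f 76 78 66
f 77 63 79
f 77 79 78
f 78 79 80
f 78 80 66
f 79 63 81
f 79 81 80
f 80 81 82
f 80 82 66
f 81 63 64
f 81 64 82
f 82 64 65
f 82 65 66



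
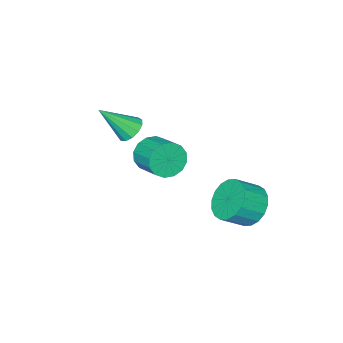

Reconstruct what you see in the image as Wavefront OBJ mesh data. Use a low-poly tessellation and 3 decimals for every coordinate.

v -0.64 2.774 -3.055
v 0.056 3.427 -3.581
v 1.057 2.979 -2.81
v 0.36 2.326 -2.285
v -0.099 3.706 -3.216
v 0.901 3.259 -2.446
v -0.362 3.801 -2.819
v 0.639 3.353 -2.049
v -0.68 3.692 -2.47
v 0.321 3.245 -1.699
v -0.99 3.402 -2.236
v 0.01 2.954 -1.465
v -1.231 2.987 -2.164
v -0.23 2.539 -1.394
v -1.355 2.53 -2.269
v -0.354 2.082 -1.499
v -1.337 2.121 -2.53
v -0.336 1.673 -1.759
v -1.181 1.841 -2.894
v -0.181 1.394 -2.124
v -0.919 1.747 -3.291
v 0.082 1.299 -2.521
v -0.601 1.855 -3.641
v 0.4 1.408 -2.87
v -0.29 2.146 -3.875
v 0.71 1.698 -3.104
v -0.05 2.561 -3.946
v 0.951 2.113 -3.176
v 0.074 3.018 -3.841
v 1.075 2.57 -3.071
v 1.446 -2.507 0.244
v 1.804 -2.893 -0.262
v 2.514 -3.373 1.656
v 2.017 -2.545 -0.21
v 2.049 -2.185 -0.013
v 1.89 -1.927 0.265
v 1.59 -1.854 0.537
v 1.245 -1.987 0.716
v 0.963 -2.286 0.745
v 0.835 -2.655 0.615
v 0.902 -2.977 0.368
v 1.141 -3.149 0.081
v 1.477 -3.118 -0.154
v 2.902 0.323 1.096
v 3.35 -0.06 1.776
v 3.687 1.234 2.283
v 3.238 1.617 1.604
v 3.666 -0.009 1.437
v 4.002 1.285 1.944
v 3.776 0.131 1.007
v 4.113 1.425 1.514
v 3.653 0.322 0.6
v 3.989 1.616 1.108
v 3.328 0.514 0.327
v 3.664 1.808 0.834
v 2.889 0.654 0.26
v 3.225 1.948 0.767
v 2.453 0.706 0.417
v 2.79 2 0.924
v 2.138 0.655 0.756
v 2.474 1.949 1.263
v 2.027 0.515 1.186
v 2.364 1.809 1.693
v 2.151 0.324 1.592
v 2.487 1.618 2.1
v 2.476 0.132 1.866
v 2.812 1.426 2.373
v 2.915 -0.008 1.933
v 3.251 1.286 2.44
f 2 1 5
f 2 5 3
f 3 5 6
f 3 6 4
f 5 1 7
f 5 7 6
f 6 7 8
f 6 8 4
f 7 1 9
f 7 9 8
f 8 9 10
f 8 10 4
f 9 1 11
f 9 11 10
f 10 11 12
f 10 12 4
f 11 1 13
f 11 13 12
f 12 13 14
f 12 14 4
f 13 1 15
f 13 15 14
f 14 15 16
f 14 16 4
f 15 1 17
f 15 17 16
f 16 17 18
f 16 18 4
f 17 1 19
f 17 19 18
f 18 19 20
f 18 20 4
f 19 1 21
f 19 21 20
f 20 21 22
f 20 22 4
f 21 1 23
f 21 23 22
f 22 23 24
f 22 24 4
f 23 1 25
f 23 25 24
f 24 25 26
f 24 26 4
f 25 1 27
f 25 27 26
f 26 27 28
f 26 28 4
f 27 1 29
f 27 29 28
f 28 29 30
f 28 30 4
f 29 1 2
f 29 2 30
f 30 2 3
f 30 3 4
f 32 31 34
f 32 34 33
f 34 31 35
f 34 35 33
f 35 31 36
f 35 36 33
f 36 31 37
f 36 37 33
f 37 31 38
f 37 38 33
f 38 31 39
f 38 39 33
f 39 31 40
f 39 40 33
f 40 31 41
f 40 41 33
f 41 31 42
f 41 42 33
f 42 31 43
f 42 43 33
f 43 31 32
f 43 32 33
f 45 44 48
f 45 48 46
f 46 48 49
f 46 49 47
f 48 44 50
f 48 50 49
f 49 50 51
f 49 51 47
f 50 44 52
f 50 52 51
f 51 52 53
f 51 53 47
f 52 44 54
f 52 54 53
f 53 54 55
f 53 55 47
f 54 44 56
f 54 56 55
f 55 56 57
f 55 57 47
f 56 44 58
f 56 58 57
f 57 58 59
f 57 59 47
f 58 44 60
f 58 60 59
f 59 60 61
f 59 61 47
f 60 44 62
f 60 62 61
f 61 62 63
f 61 63 47
f 62 44 64
f 62 64 63
f 63 64 65
f 63 65 47
f 64 44 66
f 64 66 65
f 65 66 67
f 65 67 47
f 66 44 68
f 66 68 67
f 67 68 69
f 67 69 47
f 68 44 45
f 68 45 69
f 69 45 46
f 69 46 47



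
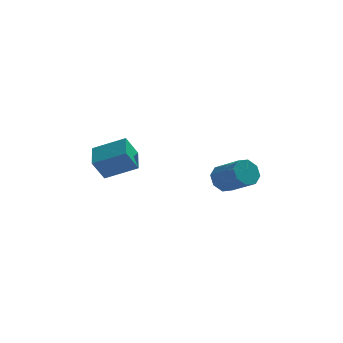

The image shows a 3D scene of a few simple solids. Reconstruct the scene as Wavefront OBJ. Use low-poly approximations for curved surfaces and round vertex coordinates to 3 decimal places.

v 2.46 0.539 -2.696
v 2.858 0.383 -3.384
v 3.879 -0.676 -2.551
v 3.48 -0.519 -1.864
v 3.1 0.861 -3.073
v 4.121 -0.198 -2.24
v 2.967 1.151 -2.541
v 3.988 0.092 -1.709
v 2.537 1.082 -2.1
v 3.558 0.024 -1.268
v 2.061 0.696 -2.009
v 3.082 -0.363 -1.176
v 1.819 0.218 -2.32
v 2.84 -0.841 -1.487
v 1.952 -0.072 -2.851
v 2.973 -1.131 -2.019
v 2.382 -0.004 -3.292
v 3.403 -1.062 -2.46
v -2.104 -0.634 -0.539
v -2.105 0.716 -0.068
v -3.686 -0.381 -1.269
v -3.686 0.969 -0.798
v -1.534 -0.249 -1.642
v -1.534 1.101 -1.171
v -3.115 0.004 -2.372
v -3.116 1.354 -1.901
f 2 1 5
f 2 5 3
f 3 5 6
f 3 6 4
f 5 1 7
f 5 7 6
f 6 7 8
f 6 8 4
f 7 1 9
f 7 9 8
f 8 9 10
f 8 10 4
f 9 1 11
f 9 11 10
f 10 11 12
f 10 12 4
f 11 1 13
f 11 13 12
f 12 13 14
f 12 14 4
f 13 1 15
f 13 15 14
f 14 15 16
f 14 16 4
f 15 1 17
f 15 17 16
f 16 17 18
f 16 18 4
f 17 1 2
f 17 2 18
f 18 2 3
f 18 3 4
f 20 22 19
f 23 20 19
f 19 22 21
f 21 23 19
f 20 26 22
f 24 20 23
f 24 26 20
f 22 26 21
f 25 23 21
f 21 26 25
f 25 24 23
f 26 24 25



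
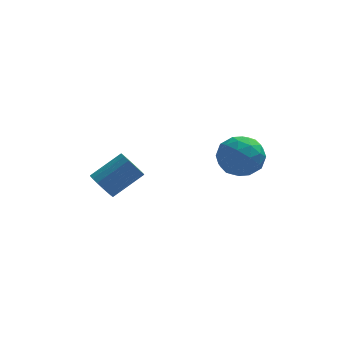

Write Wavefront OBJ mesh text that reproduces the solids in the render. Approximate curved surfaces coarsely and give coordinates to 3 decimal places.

v 0.92 1.614 -0.957
v 1.41 1.696 -1.556
v 0.95 0.364 -1.104
v 1.44 0.446 -1.703
v 1.678 0.609 -0.981
v 1.66 1.381 -0.89
v 0.7 0.679 -1.77
v 0.682 1.451 -1.679
v 1.274 1.118 -2.059
v 1.878 1.075 -1.571
v 0.482 0.985 -1.089
v 1.086 0.942 -0.601
v 1.162 1.765 -1.243
v 1.198 0.295 -1.417
v 1.338 0.391 -0.992
v 1.626 0.439 -1.344
v 1.309 1.58 -0.852
v 1.597 1.628 -1.204
v 1.755 0.989 -0.866
v 0.763 0.432 -1.456
v 1.051 0.48 -1.808
v 0.734 1.621 -1.316
v 1.022 1.669 -1.668
v 0.605 1.071 -1.794
v 1.37 1.474 -1.891
v 1.388 0.739 -1.978
v 0.953 0.875 -2.017
v 0.942 1.33 -1.963
v 1.726 1.448 -1.604
v 1.743 0.713 -1.691
v 1.883 0.809 -1.266
v 1.872 1.263 -1.213
v 1.645 1.108 -1.9
v 0.617 1.347 -0.969
v 0.634 0.612 -1.056
v 0.488 0.797 -1.447
v 0.477 1.251 -1.394
v 0.972 1.321 -0.682
v 0.99 0.586 -0.769
v 1.418 0.73 -0.697
v 1.407 1.185 -0.643
v 0.715 0.952 -0.76
v -2.762 2.799 -3.535
v -2.501 2.936 -3.975
v -1.517 3.279 -3.286
v -1.778 3.141 -2.845
v -2.612 3.135 -3.916
v -1.628 3.478 -3.226
v -2.753 3.268 -3.781
v -1.769 3.611 -3.091
v -2.896 3.308 -3.597
v -1.911 3.651 -2.908
v -3.012 3.247 -3.401
v -2.027 3.589 -2.711
v -3.079 3.097 -3.232
v -2.094 3.44 -2.542
v -3.083 2.888 -3.122
v -2.098 3.231 -2.432
v -3.023 2.661 -3.094
v -2.039 3.004 -2.405
v -2.912 2.462 -3.154
v -1.928 2.805 -2.464
v -2.771 2.329 -3.289
v -1.787 2.672 -2.599
v -2.629 2.289 -3.472
v -1.644 2.632 -2.783
v -2.513 2.351 -3.669
v -1.528 2.693 -2.979
v -2.446 2.5 -3.838
v -1.461 2.843 -3.148
v -2.442 2.709 -3.948
v -1.457 3.052 -3.258
f 1 38 17
f 38 12 41
f 17 41 6
f 38 41 17
f 1 17 13
f 17 6 18
f 13 18 2
f 17 18 13
f 1 13 22
f 13 2 23
f 22 23 8
f 13 23 22
f 1 22 34
f 22 8 37
f 34 37 11
f 22 37 34
f 1 34 38
f 34 11 42
f 38 42 12
f 34 42 38
f 2 18 29
f 18 6 32
f 29 32 10
f 18 32 29
f 6 41 19
f 41 12 40
f 19 40 5
f 41 40 19
f 12 42 39
f 42 11 35
f 39 35 3
f 42 35 39
f 11 37 36
f 37 8 24
f 36 24 7
f 37 24 36
f 8 23 28
f 23 2 25
f 28 25 9
f 23 25 28
f 4 30 16
f 30 10 31
f 16 31 5
f 30 31 16
f 4 16 14
f 16 5 15
f 14 15 3
f 16 15 14
f 4 14 21
f 14 3 20
f 21 20 7
f 14 20 21
f 4 21 26
f 21 7 27
f 26 27 9
f 21 27 26
f 4 26 30
f 26 9 33
f 30 33 10
f 26 33 30
f 5 31 19
f 31 10 32
f 19 32 6
f 31 32 19
f 3 15 39
f 15 5 40
f 39 40 12
f 15 40 39
f 7 20 36
f 20 3 35
f 36 35 11
f 20 35 36
f 9 27 28
f 27 7 24
f 28 24 8
f 27 24 28
f 10 33 29
f 33 9 25
f 29 25 2
f 33 25 29
f 44 43 47
f 44 47 45
f 45 47 48
f 45 48 46
f 47 43 49
f 47 49 48
f 48 49 50
f 48 50 46
f 49 43 51
f 49 51 50
f 50 51 52
f 50 52 46
f 51 43 53
f 51 53 52
f 52 53 54
f 52 54 46
f 53 43 55
f 53 55 54
f 54 55 56
f 54 56 46
f 55 43 57
f 55 57 56
f 56 57 58
f 56 58 46
f 57 43 59
f 57 59 58
f 58 59 60
f 58 60 46
f 59 43 61
f 59 61 60
f 60 61 62
f 60 62 46
f 61 43 63
f 61 63 62
f 62 63 64
f 62 64 46
f 63 43 65
f 63 65 64
f 64 65 66
f 64 66 46
f 65 43 67
f 65 67 66
f 66 67 68
f 66 68 46
f 67 43 69
f 67 69 68
f 68 69 70
f 68 70 46
f 69 43 71
f 69 71 70
f 70 71 72
f 70 72 46
f 71 43 44
f 71 44 72
f 72 44 45
f 72 45 46



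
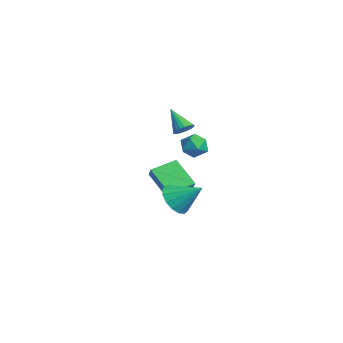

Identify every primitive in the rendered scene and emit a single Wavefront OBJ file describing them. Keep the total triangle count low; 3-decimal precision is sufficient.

v 0.083 -1.42 0.927
v 0.576 -0.738 1.056
v 1.204 -2.222 0.884
v 1.697 -1.54 1.013
v 1.193 -1.825 1.637
v 0.501 -1.33 1.664
v 1.279 -1.63 0.276
v 0.587 -1.135 0.303
v 1.316 -0.868 0.654
v 1.262 -0.988 1.495
v 0.518 -1.972 0.445
v 0.464 -2.092 1.286
v -1.997 -1.147 1.115
v -1.665 -1.676 1.195
v -3.003 -1.593 2.345
v -1.536 -1.495 1.366
v -1.498 -1.245 1.488
v -1.56 -0.976 1.535
v -1.708 -0.74 1.5
v -1.913 -0.585 1.388
v -2.135 -0.541 1.222
v -2.329 -0.618 1.036
v -2.458 -0.799 0.864
v -2.496 -1.049 0.743
v -2.434 -1.318 0.695
v -2.286 -1.553 0.731
v -2.081 -1.708 0.843
v -1.859 -1.752 1.008
v 2.885 -3.115 -1.924
v 3.417 -2.788 -2.756
v 3.755 -1.965 -0.916
v 2.98 -2.474 -2.738
v 2.517 -2.332 -2.501
v 2.154 -2.4 -2.11
v 1.986 -2.659 -1.669
v 2.059 -3.041 -1.297
v 2.354 -3.443 -1.092
v 2.79 -3.757 -1.111
v 3.253 -3.899 -1.348
v 3.616 -3.831 -1.739
v 3.784 -3.571 -2.179
v 3.711 -3.19 -2.552
v -3.382 -1.656 -4.435
v -4.74 -2.319 -3.08
v -3.685 -0.109 -3.981
v -5.043 -0.772 -2.626
v -2.777 -1.708 -3.854
v -4.135 -2.371 -2.499
v -3.08 -0.161 -3.4
v -4.438 -0.824 -2.045
f 1 12 6
f 1 6 2
f 1 2 8
f 1 8 11
f 1 11 12
f 2 6 10
f 6 12 5
f 12 11 3
f 11 8 7
f 8 2 9
f 4 10 5
f 4 5 3
f 4 3 7
f 4 7 9
f 4 9 10
f 5 10 6
f 3 5 12
f 7 3 11
f 9 7 8
f 10 9 2
f 14 13 16
f 14 16 15
f 16 13 17
f 16 17 15
f 17 13 18
f 17 18 15
f 18 13 19
f 18 19 15
f 19 13 20
f 19 20 15
f 20 13 21
f 20 21 15
f 21 13 22
f 21 22 15
f 22 13 23
f 22 23 15
f 23 13 24
f 23 24 15
f 24 13 25
f 24 25 15
f 25 13 26
f 25 26 15
f 26 13 27
f 26 27 15
f 27 13 28
f 27 28 15
f 28 13 14
f 28 14 15
f 30 29 32
f 30 32 31
f 32 29 33
f 32 33 31
f 33 29 34
f 33 34 31
f 34 29 35
f 34 35 31
f 35 29 36
f 35 36 31
f 36 29 37
f 36 37 31
f 37 29 38
f 37 38 31
f 38 29 39
f 38 39 31
f 39 29 40
f 39 40 31
f 40 29 41
f 40 41 31
f 41 29 42
f 41 42 31
f 42 29 30
f 42 30 31
f 44 46 43
f 47 44 43
f 43 46 45
f 45 47 43
f 44 50 46
f 48 44 47
f 48 50 44
f 46 50 45
f 49 47 45
f 45 50 49
f 49 48 47
f 50 48 49

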